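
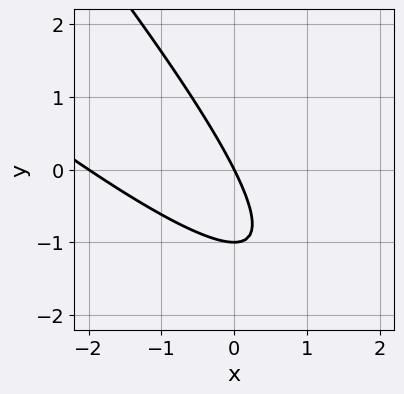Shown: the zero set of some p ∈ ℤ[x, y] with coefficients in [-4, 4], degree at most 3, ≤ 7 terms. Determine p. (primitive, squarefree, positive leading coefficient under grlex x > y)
x^2 + 2*x*y + y^2 + 2*x + y

1. deg p = 2. No degree-1 curve has this shape.
2. Observable constraints: the x-axis gridline crossings are at x ∈ {-2, 0}; among the integer gridlines, it crosses the y-axis at y ∈ {-1, 0}.
3. These observations pin down the coefficients.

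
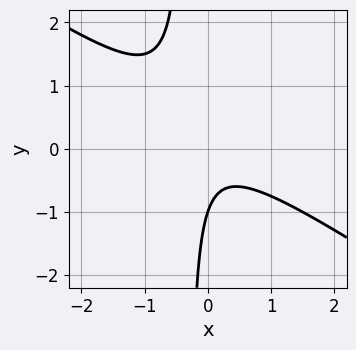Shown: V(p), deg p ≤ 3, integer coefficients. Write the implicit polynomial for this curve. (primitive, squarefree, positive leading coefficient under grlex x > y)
(a) The degree is 2 — a generic line meets the curve in up to 2 points.
(b) From the axis intercepts and sections: the curve avoids every integer x-axis point in the box; it meets the y-axis at y = -1 (among the integer gridlines).
(c) Putting this together gives p.

2*x^2 + 3*x*y + y + 1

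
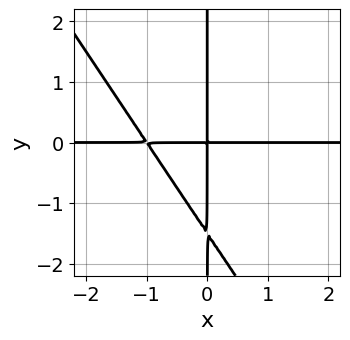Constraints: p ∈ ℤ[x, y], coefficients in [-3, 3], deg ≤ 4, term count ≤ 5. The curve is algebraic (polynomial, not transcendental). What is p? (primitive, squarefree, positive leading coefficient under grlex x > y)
First, deg p = 3. No degree-2 curve has this shape.
Then, checking where it meets the axes: the visible x-axis segment lies entirely on the curve; the visible y-axis segment lies entirely on the curve.
Finally, matching integer coefficients to the picture gives p.

3*x^2*y + 2*x*y^2 + 3*x*y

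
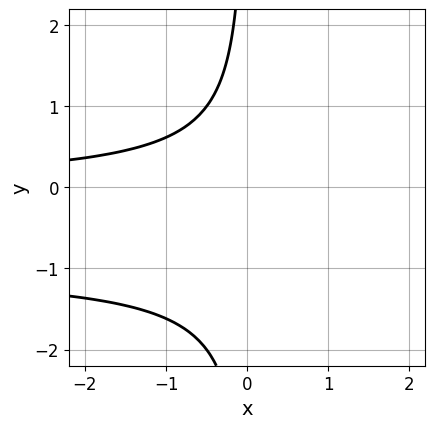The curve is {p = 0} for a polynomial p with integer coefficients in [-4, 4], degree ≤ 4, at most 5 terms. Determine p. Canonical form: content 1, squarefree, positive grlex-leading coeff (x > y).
x*y^2 + x*y + 1

Degree: no degree-2 curve has this shape, so deg p = 3.
Against the integer gridlines: no y-intercept at any integer in the box; no x-intercept at any integer in the box.
Matching integer coefficients to the picture gives p.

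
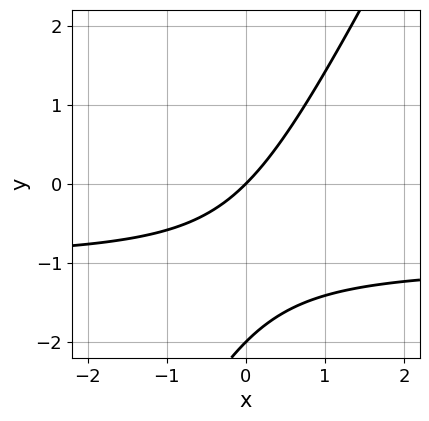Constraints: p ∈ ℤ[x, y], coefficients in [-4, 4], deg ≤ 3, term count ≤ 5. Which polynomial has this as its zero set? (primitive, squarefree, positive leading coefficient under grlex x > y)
1. The degree is 2 — no degree-1 curve has this shape.
2. Observable constraints: the y-axis gridline crossings are at y ∈ {-2, 0}; it meets the x-axis at x = 0 (among the integer gridlines).
3. Matching integer coefficients to the picture gives p.

2*x*y - y^2 + 2*x - 2*y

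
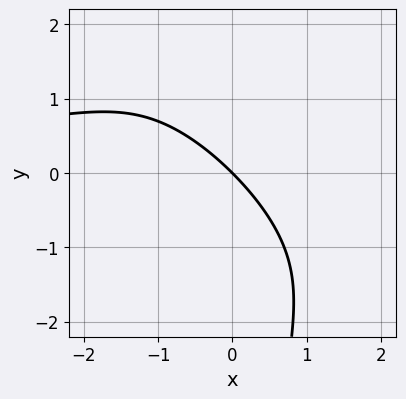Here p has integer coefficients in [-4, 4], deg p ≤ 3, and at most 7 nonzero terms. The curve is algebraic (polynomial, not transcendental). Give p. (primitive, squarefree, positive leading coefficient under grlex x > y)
x^2*y + x*y^2 - x*y + 3*x + 3*y

The degree is 3 — no degree-2 curve has this shape.
From the axis intercepts and sections: it meets the x-axis at x = 0 (among the integer gridlines); it crosses the y-axis at the gridline y = 0.
Solving for integer coefficients yields p as stated.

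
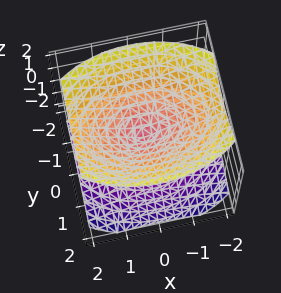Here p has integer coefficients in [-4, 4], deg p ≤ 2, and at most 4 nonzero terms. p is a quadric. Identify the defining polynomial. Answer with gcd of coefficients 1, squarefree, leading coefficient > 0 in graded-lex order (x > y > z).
x^2 + 2*y^2 - 2*z^2

The picture has 2 separate pieces. Treating them together as one polynomial.
The degree is 2 — two nappes meeting at a single point; a quadric.
Symmetries: it's symmetric under z → −z, forcing even powers of z; it's symmetric under y → −y, forcing even powers of y; it's symmetric under x → −x, forcing even powers of x.
From the visible intercepts: one z-axis crossing is at z = 0; one x-axis crossing is at x = 0.
Together with the visible shape, these determine p as stated.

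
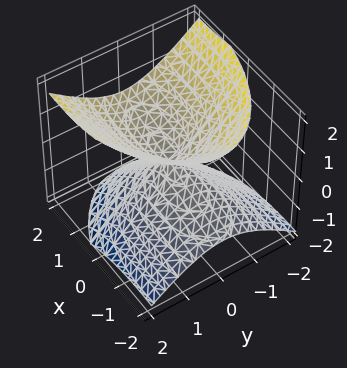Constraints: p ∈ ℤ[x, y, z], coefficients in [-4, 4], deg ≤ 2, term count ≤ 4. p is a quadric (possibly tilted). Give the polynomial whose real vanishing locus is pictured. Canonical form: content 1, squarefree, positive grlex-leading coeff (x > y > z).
(a) deg p = 2. No degree-1 surface has this shape.
(b) Against the integer gridlines: it crosses the x-axis at the gridline x = 0; it meets the y-axis at y = 0 (among the integer gridlines).
(c) Putting this together gives p.

x^2 - 2*x*z + 3*y^2 - 3*z^2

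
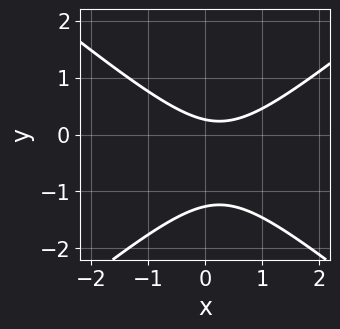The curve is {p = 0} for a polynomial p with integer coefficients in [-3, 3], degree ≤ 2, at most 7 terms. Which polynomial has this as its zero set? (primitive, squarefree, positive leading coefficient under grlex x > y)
1. deg p = 2. No degree-1 curve has this shape.
2. From the visible intercepts: the curve avoids every integer x-axis point in the box.
3. The integer polynomial consistent with all of this is the stated p.

2*x^2 - 3*y^2 - x - 3*y + 1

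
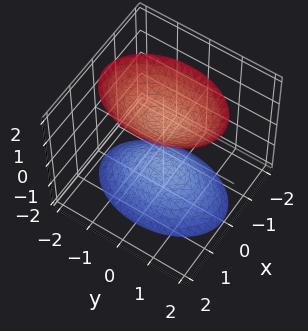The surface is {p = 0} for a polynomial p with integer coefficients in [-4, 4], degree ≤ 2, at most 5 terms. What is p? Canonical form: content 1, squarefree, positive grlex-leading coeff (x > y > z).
First, I count 2 distinct pieces. Treating them together as one polynomial.
Next, degree: two sheets facing apart; a quadric, so deg p = 2.
Next, symmetries: it's symmetric under z → −z, forcing even powers of z; mirror symmetry x ↦ −x ⇒ only even powers of x; mirror symmetry y ↦ −y ⇒ only even powers of y.
Next, observable constraints: it misses every integer gridline on the y-axis; the z-axis gridline crossings are at z ∈ {-1, 1}; the surface avoids every integer x-axis point in the box.
Finally, together with the visible shape, these determine p as stated.

2*x^2 + y^2 - z^2 + 1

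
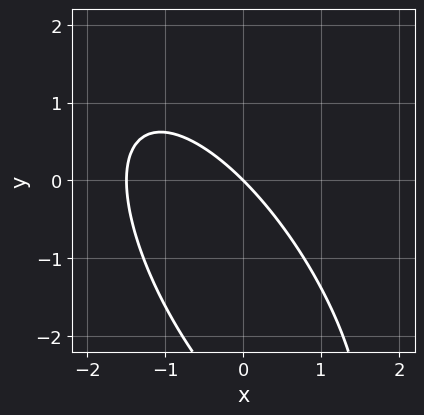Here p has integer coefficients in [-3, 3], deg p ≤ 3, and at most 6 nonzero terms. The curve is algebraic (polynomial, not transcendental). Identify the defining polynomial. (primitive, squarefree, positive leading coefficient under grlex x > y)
2*x^2 + 2*x*y + y^2 + 3*x + 3*y

(a) deg p = 2.
(b) Against the integer gridlines: it crosses the x-axis at the gridline x = 0; one y-axis crossing is at y = 0.
(c) Matching integer coefficients to the picture gives p.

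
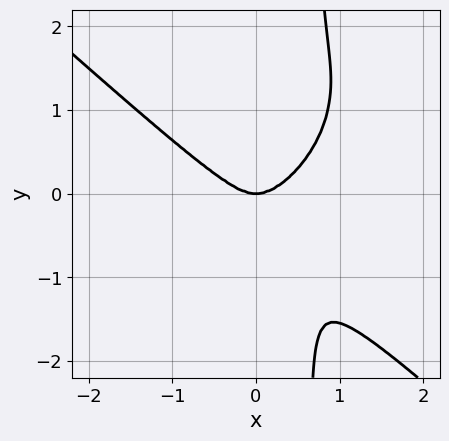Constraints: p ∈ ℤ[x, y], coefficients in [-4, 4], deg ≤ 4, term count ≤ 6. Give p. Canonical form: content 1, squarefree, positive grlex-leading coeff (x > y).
(a) deg p = 4. A generic line meets the curve in up to 4 points.
(b) From the axis intercepts and sections: it meets the y-axis at y = 0 (among the integer gridlines); one x-axis crossing is at x = 0.
(c) These observations pin down the coefficients.

3*x^4 - x^2*y^2 + 3*x*y^3 - 2*x^2*y - 2*y^3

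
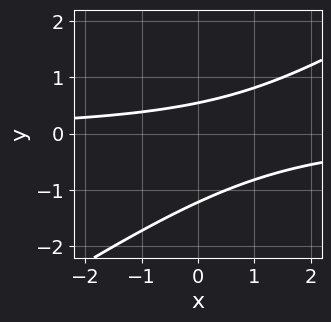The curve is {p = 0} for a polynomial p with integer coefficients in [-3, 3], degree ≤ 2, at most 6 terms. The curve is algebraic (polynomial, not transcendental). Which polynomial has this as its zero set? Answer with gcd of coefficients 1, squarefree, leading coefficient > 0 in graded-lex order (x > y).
2*x*y - 3*y^2 - 2*y + 2

First, degree: no degree-1 curve has this shape, so deg p = 2.
Then, observable constraints: no x-intercept at any integer in the box.
Finally, together with the visible shape, these determine p as stated.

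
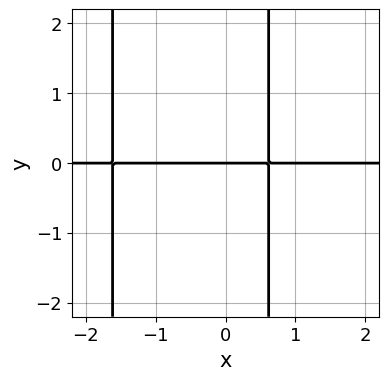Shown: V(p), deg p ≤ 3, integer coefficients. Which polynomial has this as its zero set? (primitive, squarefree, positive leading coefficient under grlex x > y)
(a) The degree is 3 — no degree-2 curve has this shape.
(b) Against the integer gridlines: it meets the y-axis at y = 0 (among the integer gridlines); the visible x-axis segment lies entirely on the curve.
(c) Assembling these constraints gives the stated polynomial.

x^2*y + x*y - y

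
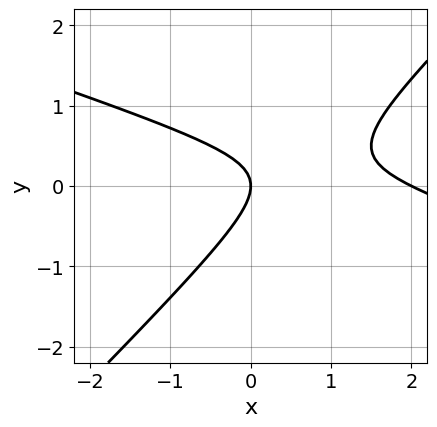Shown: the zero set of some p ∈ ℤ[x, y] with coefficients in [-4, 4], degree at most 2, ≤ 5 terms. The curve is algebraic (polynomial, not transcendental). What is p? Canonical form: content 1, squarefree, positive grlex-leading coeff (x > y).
x^2 + 2*x*y - 3*y^2 - 2*x

deg p = 2. A generic line meets the curve in up to 2 points.
Reading off the gridlines: it crosses the y-axis at the gridline y = 0; the x-axis gridline crossings are at x ∈ {0, 2}.
Together with the visible shape, these determine p as stated.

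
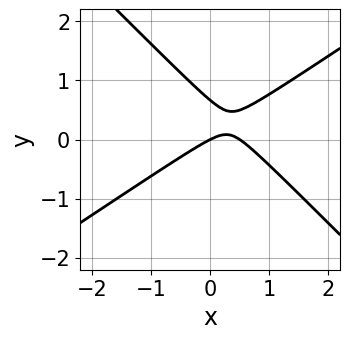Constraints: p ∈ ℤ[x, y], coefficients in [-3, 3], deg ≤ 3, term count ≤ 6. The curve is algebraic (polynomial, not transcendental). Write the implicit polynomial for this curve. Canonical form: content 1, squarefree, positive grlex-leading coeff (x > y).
2*x^2 - x*y - 3*y^2 - x + 2*y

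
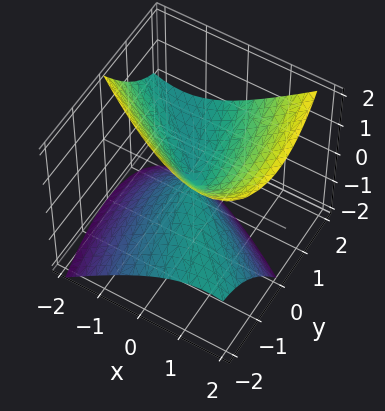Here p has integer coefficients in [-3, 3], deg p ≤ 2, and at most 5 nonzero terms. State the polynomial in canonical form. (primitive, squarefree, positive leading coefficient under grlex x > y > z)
There are 2 components.
The degree is 2 — a generic line meets the surface in up to 2 points.
Reading off the gridlines: it meets the y-axis at y = 0 (among the integer gridlines); it meets the z-axis at z = 0 (among the integer gridlines).
The integer polynomial consistent with all of this is the stated p.

2*x^2 + 3*x*y + y^2 - 3*y*z - 2*z^2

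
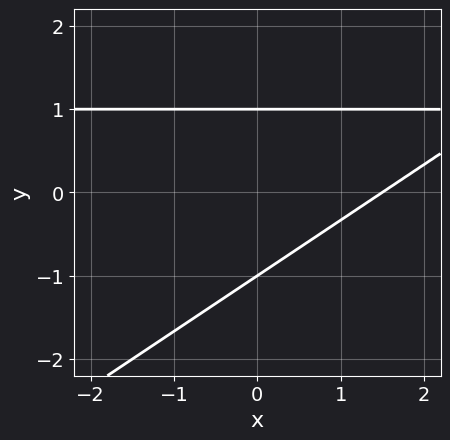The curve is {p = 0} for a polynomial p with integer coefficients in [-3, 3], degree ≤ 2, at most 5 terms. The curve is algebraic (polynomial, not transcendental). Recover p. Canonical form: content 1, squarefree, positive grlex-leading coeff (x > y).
1. The degree is 2 — no degree-1 curve has this shape.
2. Observable constraints: among the integer gridlines, it crosses the y-axis at y ∈ {-1, 1}.
3. Together with the visible shape, these determine p as stated.

2*x*y - 3*y^2 - 2*x + 3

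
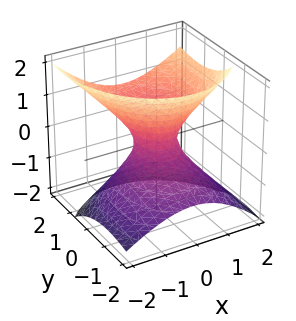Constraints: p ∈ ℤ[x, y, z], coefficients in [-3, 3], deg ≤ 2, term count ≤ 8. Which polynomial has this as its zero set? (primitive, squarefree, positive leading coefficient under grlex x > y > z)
3*x^2 - x*z + 2*y^2 - 3*y*z - 3*z^2 - 1

First, the degree is 2 — a generic line meets the surface in up to 2 points.
Then, observable constraints: it misses every integer gridline on the z-axis.
Finally, solving for integer coefficients yields p as stated.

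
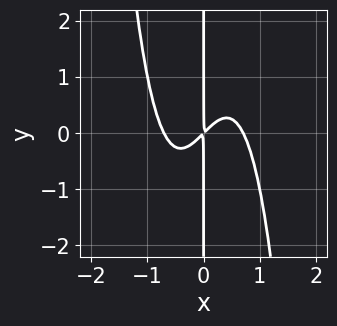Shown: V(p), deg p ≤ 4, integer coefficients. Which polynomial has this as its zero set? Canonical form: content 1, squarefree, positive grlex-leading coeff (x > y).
(a) Degree: no degree-3 curve has this shape, so deg p = 4.
(b) Observable constraints: every point of the y-axis in the box is on the curve.
(c) Fitting integer coefficients to these (and the overall shape) gives p.

2*x^4 - x^2 + x*y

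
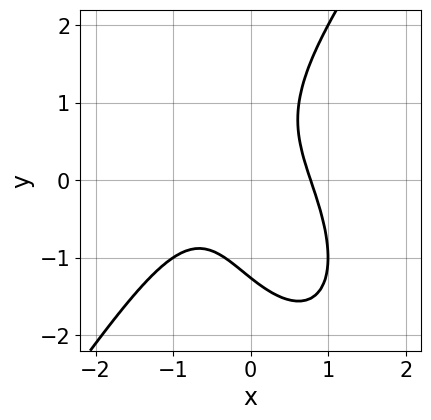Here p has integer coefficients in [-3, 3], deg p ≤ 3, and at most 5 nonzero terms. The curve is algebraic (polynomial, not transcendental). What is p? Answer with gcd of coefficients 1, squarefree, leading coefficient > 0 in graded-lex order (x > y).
(a) deg p = 3.
(b) Solving for integer coefficients yields p as stated.

3*x^3 - y^3 + x^2 + 3*x*y - 2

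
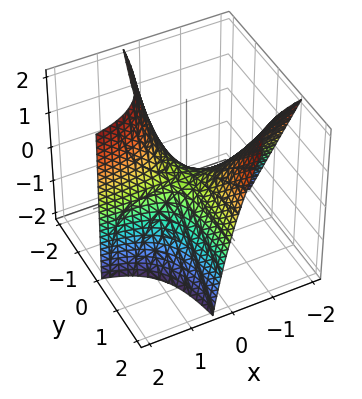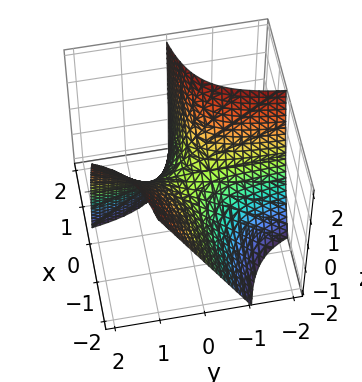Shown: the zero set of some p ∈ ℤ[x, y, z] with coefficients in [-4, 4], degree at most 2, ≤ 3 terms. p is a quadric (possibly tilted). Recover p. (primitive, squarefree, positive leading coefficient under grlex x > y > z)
First, deg p = 2. A generic line meets the surface in up to 2 points.
Next, from the visible intercepts: it meets the z-axis at z = 0 (among the integer gridlines); the visible y-axis segment lies entirely on the surface; every point of the x-axis in the box is on the surface.
Finally, the integer polynomial consistent with all of this is the stated p.

4*x*y - x*z + 2*z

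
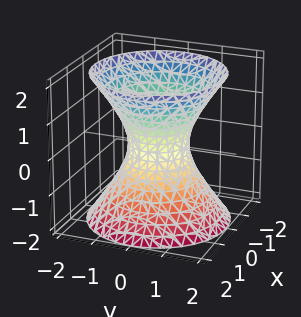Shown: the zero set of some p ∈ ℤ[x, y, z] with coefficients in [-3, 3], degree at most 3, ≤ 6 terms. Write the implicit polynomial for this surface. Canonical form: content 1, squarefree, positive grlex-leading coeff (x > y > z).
3*x^2 + 3*y^2 - 2*z^2 - 2

Degree: an hourglass — one-sheet hyperboloid; a quadric, so deg p = 2.
Symmetries: mirror symmetry z ↦ −z ⇒ only even powers of z; every cross-section ⟂ z is a circle, so x, y appear only via x² + y².
Reading off the gridlines: a circular section at z = 2 has radius between 1 and 2; the surface avoids every integer z-axis point in the box.
Together with the visible shape, these determine p as stated.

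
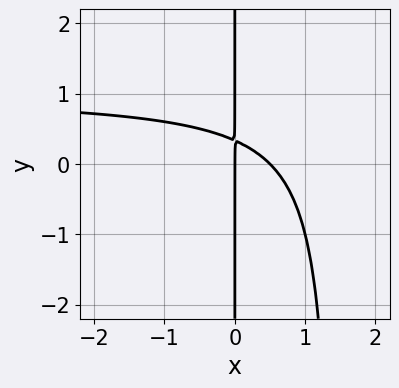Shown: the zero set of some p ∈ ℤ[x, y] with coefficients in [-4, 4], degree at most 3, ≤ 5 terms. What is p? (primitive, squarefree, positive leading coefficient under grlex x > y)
2*x^2*y - 2*x^2 - 3*x*y + x

The degree is 3 — a generic line meets the curve in up to 3 points.
Reading off the gridlines: every point of the y-axis in the box is on the curve; it meets the x-axis at x = 0 (among the integer gridlines).
Assembling these constraints gives the stated polynomial.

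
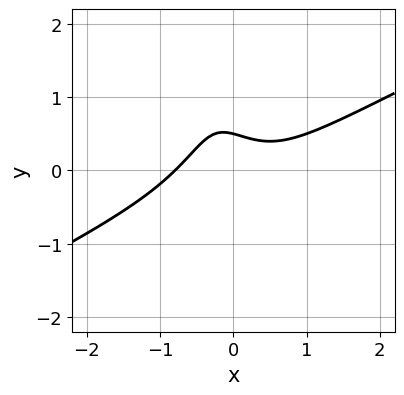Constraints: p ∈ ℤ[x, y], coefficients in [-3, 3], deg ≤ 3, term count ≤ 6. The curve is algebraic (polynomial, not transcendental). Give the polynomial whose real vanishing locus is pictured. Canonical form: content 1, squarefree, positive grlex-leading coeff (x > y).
First, the degree is 3 — the shape is more complex than any degree-2 curve.
Finally, solving for integer coefficients yields p as stated.

2*x^3 - 3*x^2*y - 2*x*y^2 - 2*y + 1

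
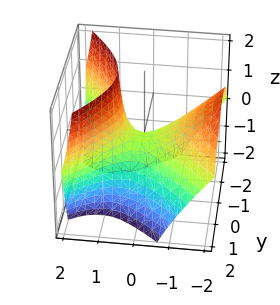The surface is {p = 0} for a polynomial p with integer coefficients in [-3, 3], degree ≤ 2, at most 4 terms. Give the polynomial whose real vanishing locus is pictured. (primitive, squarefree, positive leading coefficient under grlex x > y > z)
(a) Degree: no degree-1 surface has this shape, so deg p = 2.
(b) Checking where it meets the axes: it meets the x-axis at x = 0 (among the integer gridlines); it meets the z-axis at z = 0 (among the integer gridlines); it crosses the y-axis at the gridline y = 0.
(c) Assembling these constraints gives the stated polynomial.

x^2 + x*z - y^2 - z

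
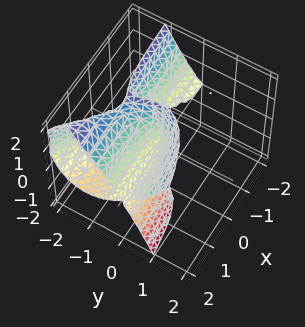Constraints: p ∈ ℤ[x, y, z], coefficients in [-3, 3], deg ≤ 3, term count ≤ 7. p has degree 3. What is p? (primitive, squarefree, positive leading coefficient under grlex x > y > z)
x*y^2 - x*y*z - x*z^2 + 2*y^3 + 2*y^2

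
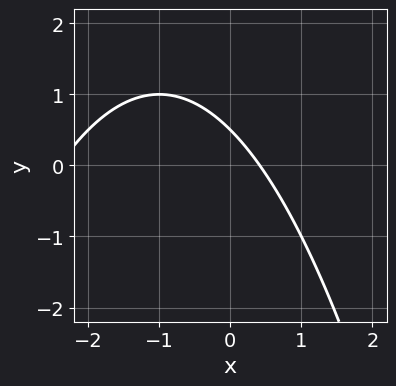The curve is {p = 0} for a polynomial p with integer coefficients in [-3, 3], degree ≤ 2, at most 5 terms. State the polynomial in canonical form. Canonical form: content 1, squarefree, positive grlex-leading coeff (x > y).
deg p = 2.
Putting this together gives p.

x^2 + 2*x + 2*y - 1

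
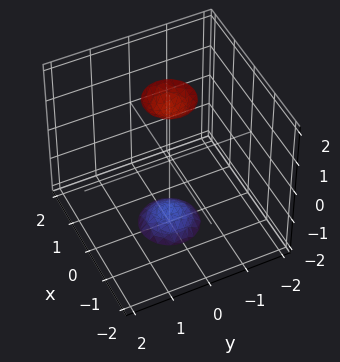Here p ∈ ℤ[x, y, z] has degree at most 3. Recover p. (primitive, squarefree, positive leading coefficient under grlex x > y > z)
1. I count 2 distinct pieces.
2. deg p = 2.
3. Symmetries: rotational symmetry about the z-axis ⇒ p depends on x, y only through x² + y².
4. Observable constraints: a circular section at z = -2 has radius between 0 and 1; the surface avoids every integer x-axis point in the box; it misses every integer gridline on the y-axis.
5. Assembling these constraints gives the stated polynomial.

3*x^2 + 3*y^2 - z^2 + 3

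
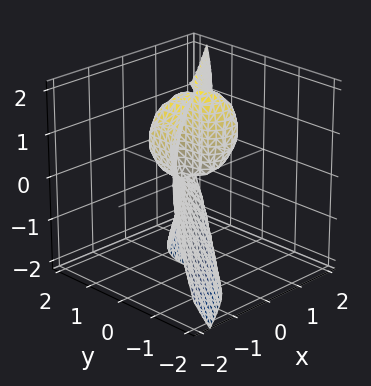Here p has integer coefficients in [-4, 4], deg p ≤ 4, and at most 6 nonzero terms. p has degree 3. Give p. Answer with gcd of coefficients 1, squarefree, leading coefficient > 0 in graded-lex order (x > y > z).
x^3 + x*z^2 - 2*y^3 - 2*x*z

First, deg p = 3. A generic line meets the surface in up to 3 points.
Then, from the visible intercepts: it crosses the y-axis at the gridline y = 0; it crosses the x-axis at the gridline x = 0; the visible z-axis segment lies entirely on the surface.
Finally, solving for integer coefficients yields p as stated.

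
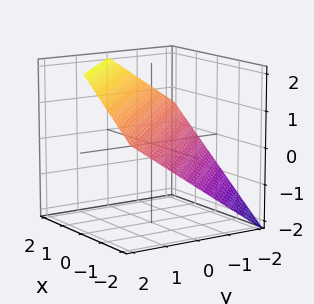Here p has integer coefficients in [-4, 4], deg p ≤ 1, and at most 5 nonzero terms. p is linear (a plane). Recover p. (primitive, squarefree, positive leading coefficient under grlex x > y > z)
2*x + 2*y - 3*z + 2

(a) deg p = 1.
(b) From the axis intercepts and sections: it meets the y-axis at y = -1 (among the integer gridlines); it meets the x-axis at x = -1 (among the integer gridlines).
(c) Matching integer coefficients to the picture gives p.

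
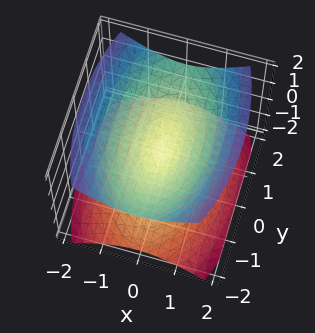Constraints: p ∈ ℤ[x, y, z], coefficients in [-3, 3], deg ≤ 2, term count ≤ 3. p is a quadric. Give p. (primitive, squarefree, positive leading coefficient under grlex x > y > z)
3*x^2 + y^2 - 3*z^2

(a) There are 2 components. Treating them together as one polynomial.
(b) deg p = 2. Two nappes meeting at a single point; a quadric.
(c) Symmetries: the z ↦ −z reflection is a symmetry, so z appears only in even powers; mirror symmetry x ↦ −x ⇒ only even powers of x; mirror symmetry y ↦ −y ⇒ only even powers of y.
(d) From the axis intercepts and sections: it meets the y-axis at y = 0 (among the integer gridlines); it meets the x-axis at x = 0 (among the integer gridlines); one z-axis crossing is at z = 0.
(e) Solving for integer coefficients yields p as stated.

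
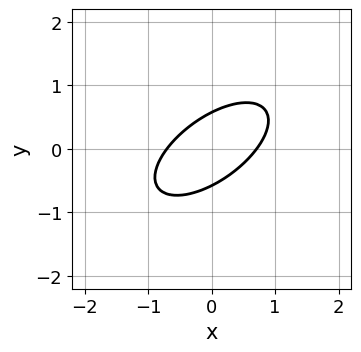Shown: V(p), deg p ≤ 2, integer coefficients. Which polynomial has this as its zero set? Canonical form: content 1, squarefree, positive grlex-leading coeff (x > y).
First, the degree is 2 — no degree-1 curve has this shape.
Finally, putting this together gives p.

2*x^2 - 3*x*y + 3*y^2 - 1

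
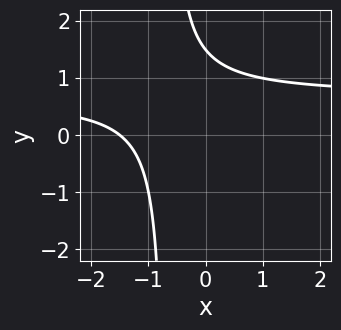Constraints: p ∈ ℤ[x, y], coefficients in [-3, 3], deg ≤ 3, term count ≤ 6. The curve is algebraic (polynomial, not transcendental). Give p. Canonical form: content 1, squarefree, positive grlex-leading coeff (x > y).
3*x*y - 2*x + 2*y - 3

(a) deg p = 2.
(b) Putting this together gives p.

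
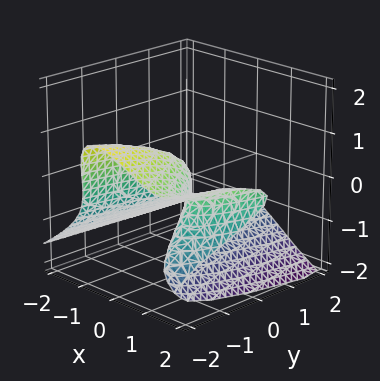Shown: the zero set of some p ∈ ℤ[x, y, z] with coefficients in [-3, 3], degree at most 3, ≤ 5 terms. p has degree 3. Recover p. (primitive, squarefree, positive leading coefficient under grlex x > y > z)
x^3 - 2*x*z^2 - 2*z^3 - 2*x^2 - y

1. Degree: a generic line meets the surface in up to 3 points, so deg p = 3.
2. From the visible intercepts: one y-axis crossing is at y = 0; one z-axis crossing is at z = 0.
3. Together with the visible shape, these determine p as stated.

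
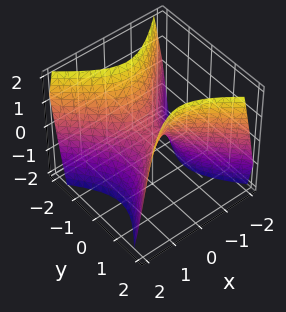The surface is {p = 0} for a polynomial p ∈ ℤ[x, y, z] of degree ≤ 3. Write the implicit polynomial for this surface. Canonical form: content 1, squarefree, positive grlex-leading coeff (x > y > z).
3*x^2 - 3*y^2 + 2*z

The degree is 2 — a saddle surface; a quadric.
Symmetries: it's symmetric under x → −x, forcing even powers of x; the y ↦ −y reflection is a symmetry, so y appears only in even powers.
From the visible intercepts: it meets the y-axis at y = 0 (among the integer gridlines); one x-axis crossing is at x = 0.
Solving for integer coefficients yields p as stated.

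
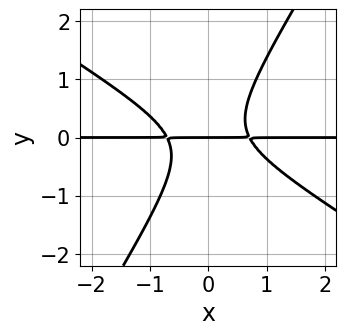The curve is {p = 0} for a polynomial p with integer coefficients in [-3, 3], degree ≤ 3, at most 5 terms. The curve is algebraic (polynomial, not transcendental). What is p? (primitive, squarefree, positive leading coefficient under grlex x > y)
2*x^2*y + 2*x*y^2 - 2*y^3 - y

(a) The degree is 3 — a generic line meets the curve in up to 3 points.
(b) Observable constraints: every point of the x-axis in the box is on the curve; it meets the y-axis at y = 0 (among the integer gridlines).
(c) Together with the visible shape, these determine p as stated.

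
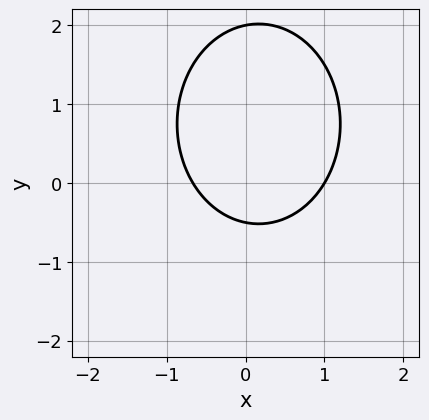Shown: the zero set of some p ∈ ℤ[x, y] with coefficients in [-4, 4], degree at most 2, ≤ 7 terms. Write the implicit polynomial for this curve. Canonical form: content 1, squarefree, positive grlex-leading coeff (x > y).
First, degree: a generic line meets the curve in up to 2 points, so deg p = 2.
Next, against the integer gridlines: one x-axis crossing is at x = 1; it crosses the y-axis at the gridline y = 2.
Finally, these observations pin down the coefficients.

3*x^2 + 2*y^2 - x - 3*y - 2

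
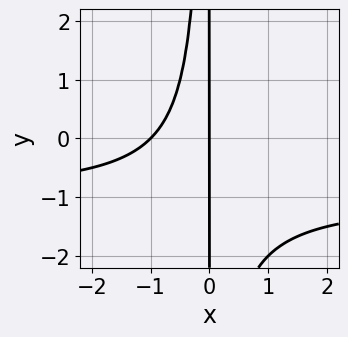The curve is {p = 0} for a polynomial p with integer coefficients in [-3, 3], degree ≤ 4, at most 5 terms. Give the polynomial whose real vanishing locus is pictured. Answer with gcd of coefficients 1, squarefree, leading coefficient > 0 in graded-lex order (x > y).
x^2*y + x^2 + x

1. The degree is 3 — the shape is more complex than any degree-2 curve.
2. From the visible intercepts: every point of the y-axis in the box is on the curve; among the integer gridlines, it crosses the x-axis at x ∈ {-1, 0}.
3. Solving for integer coefficients yields p as stated.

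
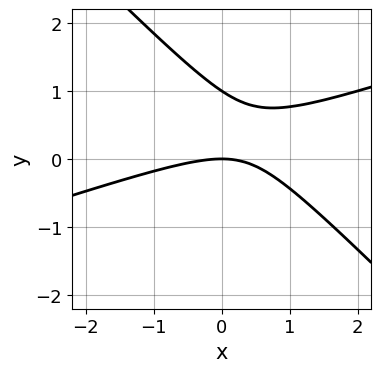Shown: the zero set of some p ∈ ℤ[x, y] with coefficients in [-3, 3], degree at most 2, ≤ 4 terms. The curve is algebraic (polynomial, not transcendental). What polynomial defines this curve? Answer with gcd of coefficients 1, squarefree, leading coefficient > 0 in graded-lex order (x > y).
x^2 - 2*x*y - 3*y^2 + 3*y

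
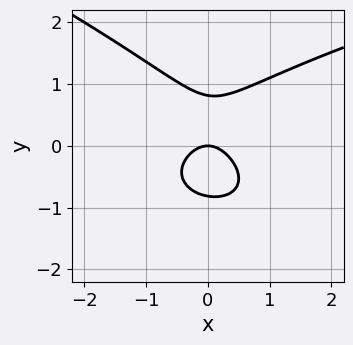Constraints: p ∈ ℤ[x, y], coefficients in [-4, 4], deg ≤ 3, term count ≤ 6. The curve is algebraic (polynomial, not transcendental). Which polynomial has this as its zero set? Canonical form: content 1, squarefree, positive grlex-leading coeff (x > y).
x*y^2 + 3*y^3 - 3*x^2 - 2*y

(a) Degree: the shape is more complex than any degree-2 curve, so deg p = 3.
(b) Reading off the gridlines: one x-axis crossing is at x = 0; it meets the y-axis at y = 0 (among the integer gridlines).
(c) The integer polynomial consistent with all of this is the stated p.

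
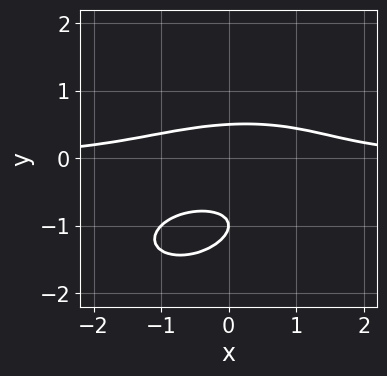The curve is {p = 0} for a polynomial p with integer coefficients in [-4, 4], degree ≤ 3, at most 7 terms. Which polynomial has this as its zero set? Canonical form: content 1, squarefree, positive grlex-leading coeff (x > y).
x^2*y - x*y^2 + 2*y^3 + 3*y^2 - 1

First, degree: a generic line meets the curve in up to 3 points, so deg p = 3.
Then, observable constraints: the curve avoids every integer x-axis point in the box; it meets the y-axis at y = -1 (among the integer gridlines).
Finally, solving for integer coefficients yields p as stated.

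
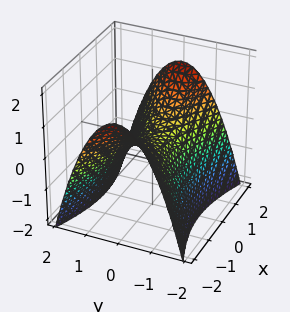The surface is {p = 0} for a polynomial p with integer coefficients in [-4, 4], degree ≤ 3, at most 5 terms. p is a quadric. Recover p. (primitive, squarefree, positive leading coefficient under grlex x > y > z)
deg p = 2.
Symmetries: the x ↦ −x reflection is a symmetry, so x appears only in even powers; the y ↦ −y reflection is a symmetry, so y appears only in even powers.
Observable constraints: it meets the x-axis at x = 0 (among the integer gridlines); it crosses the z-axis at the gridline z = 0; it meets the y-axis at y = 0 (among the integer gridlines).
Matching integer coefficients to the picture gives p.

x^2 - 3*y^2 - 3*z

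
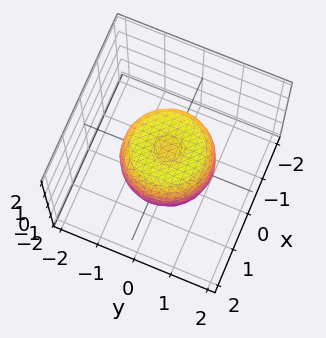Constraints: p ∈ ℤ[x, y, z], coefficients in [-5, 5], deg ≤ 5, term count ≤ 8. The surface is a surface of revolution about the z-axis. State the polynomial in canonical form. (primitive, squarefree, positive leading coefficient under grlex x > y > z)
2*x^4 + 4*x^2*y^2 + 2*y^4 - 2*x^2 - 2*y^2 + 2*z^2 - 1

First, the degree is 4 — the shape is more complex than any degree-3 surface.
Next, by symmetry, the surface is invariant under rotation about z: p = q(x² + y², z).
Then, against the integer gridlines: a circular section at z = 0 has radius between 1 and 2.
Finally, matching integer coefficients to the picture gives p.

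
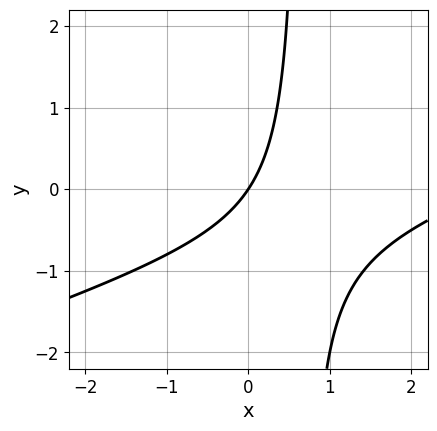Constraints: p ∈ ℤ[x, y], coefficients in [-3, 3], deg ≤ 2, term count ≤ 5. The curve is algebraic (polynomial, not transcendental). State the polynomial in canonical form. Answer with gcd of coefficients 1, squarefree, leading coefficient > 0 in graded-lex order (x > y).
(a) deg p = 2.
(b) Against the integer gridlines: one y-axis crossing is at y = 0; it meets the x-axis at x = 0 (among the integer gridlines).
(c) Assembling these constraints gives the stated polynomial.

x^2 - 3*x*y - 3*x + 2*y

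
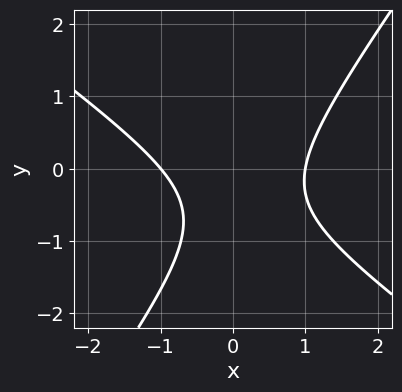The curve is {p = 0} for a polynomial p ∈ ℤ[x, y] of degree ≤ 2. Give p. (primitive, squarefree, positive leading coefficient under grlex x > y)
First, deg p = 2. The shape is more complex than any degree-1 curve.
Then, from the axis intercepts and sections: the x-axis gridline crossings are at x ∈ {-1, 1}; it misses every integer gridline on the y-axis.
Finally, assembling these constraints gives the stated polynomial.

3*x^2 + 2*x*y - 3*y^2 - 3*y - 3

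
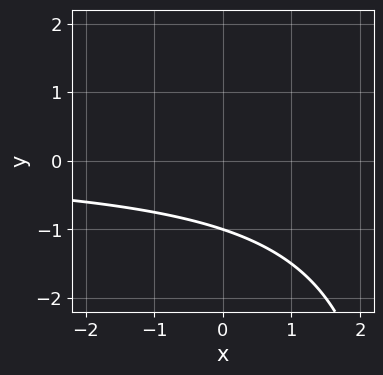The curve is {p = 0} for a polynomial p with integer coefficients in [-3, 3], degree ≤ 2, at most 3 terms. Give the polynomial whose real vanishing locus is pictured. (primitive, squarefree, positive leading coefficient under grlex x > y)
x*y - 3*y - 3

1. The degree is 2 — no degree-1 curve has this shape.
2. Checking where it meets the axes: it misses every integer gridline on the x-axis; it crosses the y-axis at the gridline y = -1.
3. Together with the visible shape, these determine p as stated.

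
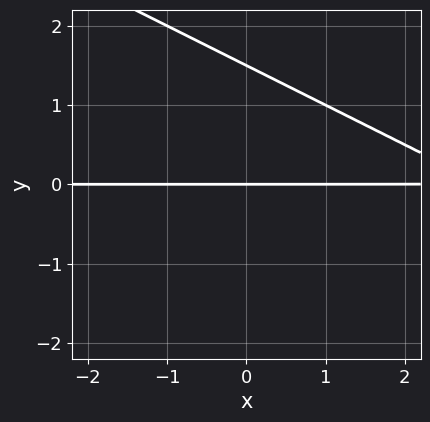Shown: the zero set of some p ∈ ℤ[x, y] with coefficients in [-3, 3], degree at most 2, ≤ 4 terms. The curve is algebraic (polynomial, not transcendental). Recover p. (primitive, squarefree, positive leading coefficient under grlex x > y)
x*y + 2*y^2 - 3*y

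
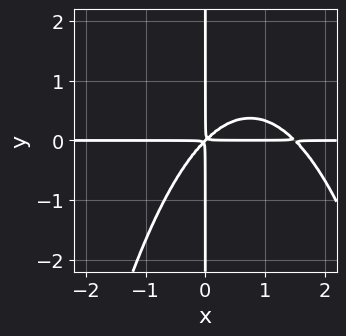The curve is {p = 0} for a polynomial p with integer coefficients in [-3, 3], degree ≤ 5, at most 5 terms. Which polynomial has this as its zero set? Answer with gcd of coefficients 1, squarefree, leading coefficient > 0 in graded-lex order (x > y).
2*x^3*y - 3*x^2*y + 3*x*y^2

deg p = 4.
From the visible intercepts: the visible x-axis segment lies entirely on the curve; the visible y-axis segment lies entirely on the curve.
Matching integer coefficients to the picture gives p.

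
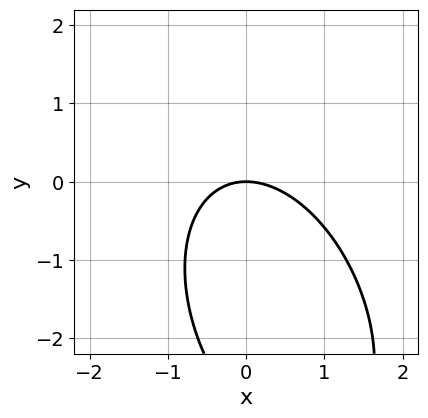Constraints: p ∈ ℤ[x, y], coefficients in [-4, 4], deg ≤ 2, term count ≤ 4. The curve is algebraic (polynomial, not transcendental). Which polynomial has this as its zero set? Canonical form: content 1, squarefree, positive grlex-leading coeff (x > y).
2*x^2 + x*y + y^2 + 3*y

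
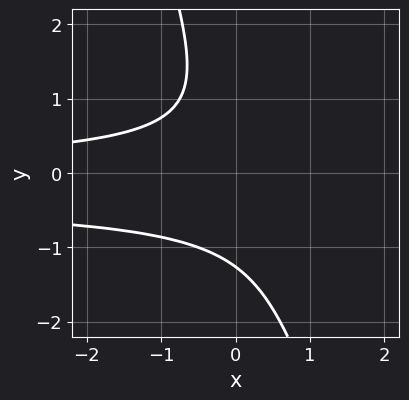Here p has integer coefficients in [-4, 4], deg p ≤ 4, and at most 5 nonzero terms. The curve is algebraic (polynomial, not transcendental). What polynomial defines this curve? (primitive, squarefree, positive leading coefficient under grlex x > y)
Degree: a generic line meets the curve in up to 3 points, so deg p = 3.
Checking where it meets the axes: the curve avoids every integer x-axis point in the box.
Putting this together gives p.

3*x*y^2 + y^3 + x*y + 2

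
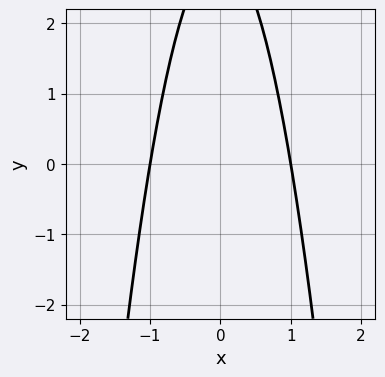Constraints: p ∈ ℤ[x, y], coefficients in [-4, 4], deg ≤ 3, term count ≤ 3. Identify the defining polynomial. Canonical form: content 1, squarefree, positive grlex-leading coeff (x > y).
First, the degree is 2 — a generic line meets the curve in up to 2 points.
Next, symmetries: the x ↦ −x reflection is a symmetry, so x appears only in even powers.
Then, from the axis intercepts and sections: among the integer gridlines, it crosses the x-axis at x ∈ {-1, 1}; the curve avoids every integer y-axis point in the box.
Finally, these observations pin down the coefficients.

3*x^2 + y - 3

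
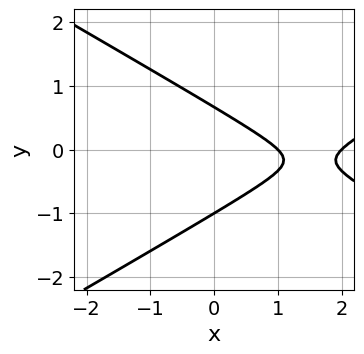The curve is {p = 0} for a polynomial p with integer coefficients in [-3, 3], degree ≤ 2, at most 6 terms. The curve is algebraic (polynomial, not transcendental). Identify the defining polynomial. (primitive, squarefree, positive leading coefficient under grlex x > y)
deg p = 2. A generic line meets the curve in up to 2 points.
Checking where it meets the axes: among the integer gridlines, it crosses the x-axis at x ∈ {1, 2}; one y-axis crossing is at y = -1.
Fitting integer coefficients to these (and the overall shape) gives p.

x^2 - 3*y^2 - 3*x - y + 2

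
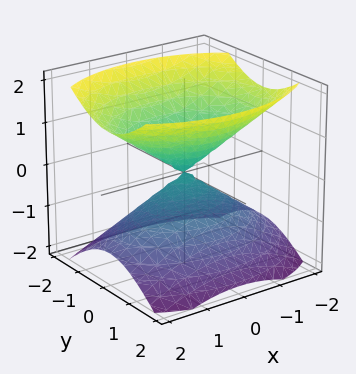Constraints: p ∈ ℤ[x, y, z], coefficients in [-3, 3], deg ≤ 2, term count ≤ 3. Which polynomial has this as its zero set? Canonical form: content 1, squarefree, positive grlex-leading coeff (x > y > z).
x^2 + 2*y^2 - 2*z^2

1. I count 2 distinct pieces.
2. deg p = 2.
3. Symmetries: the y ↦ −y reflection is a symmetry, so y appears only in even powers; mirror symmetry z ↦ −z ⇒ only even powers of z; it's symmetric under x → −x, forcing even powers of x.
4. Reading off the gridlines: it crosses the x-axis at the gridline x = 0; one z-axis crossing is at z = 0; it crosses the y-axis at the gridline y = 0.
5. Solving for integer coefficients yields p as stated.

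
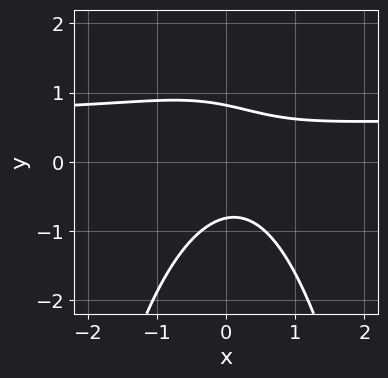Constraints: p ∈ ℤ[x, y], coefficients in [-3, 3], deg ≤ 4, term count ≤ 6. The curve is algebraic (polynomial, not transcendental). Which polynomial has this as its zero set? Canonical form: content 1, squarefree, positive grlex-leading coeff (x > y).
3*x^2*y - 2*x^2 + 3*y^2 + x - 2

1. deg p = 3.
2. Reading off the gridlines: it misses every integer gridline on the x-axis.
3. Together with the visible shape, these determine p as stated.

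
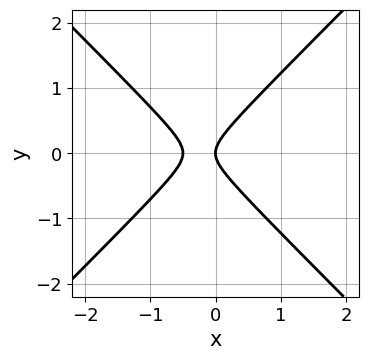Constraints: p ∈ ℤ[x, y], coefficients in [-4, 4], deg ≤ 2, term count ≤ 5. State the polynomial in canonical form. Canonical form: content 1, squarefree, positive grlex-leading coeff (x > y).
2*x^2 - 2*y^2 + x

The degree is 2 — the shape is more complex than any degree-1 curve.
Symmetries: it's symmetric under y → −y, forcing even powers of y.
Observable constraints: it meets the x-axis at x = 0 (among the integer gridlines); it meets the y-axis at y = 0 (among the integer gridlines).
The integer polynomial consistent with all of this is the stated p.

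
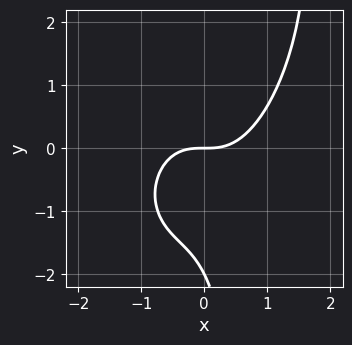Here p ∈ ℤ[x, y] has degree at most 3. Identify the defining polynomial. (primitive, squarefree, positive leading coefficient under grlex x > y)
1. deg p = 3. A generic line meets the curve in up to 3 points.
2. Against the integer gridlines: the y-axis gridline crossings are at y ∈ {-2, 0}; one x-axis crossing is at x = 0.
3. Fitting integer coefficients to these (and the overall shape) gives p.

2*x^3 - x^2*y + x*y^2 - y^2 - 2*y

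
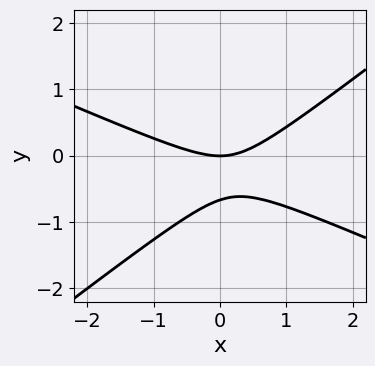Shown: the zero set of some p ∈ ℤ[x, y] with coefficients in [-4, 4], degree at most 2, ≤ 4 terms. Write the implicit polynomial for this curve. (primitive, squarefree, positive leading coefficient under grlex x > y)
x^2 + x*y - 3*y^2 - 2*y

(a) The degree is 2 — a generic line meets the curve in up to 2 points.
(b) Against the integer gridlines: one y-axis crossing is at y = 0; one x-axis crossing is at x = 0.
(c) Putting this together gives p.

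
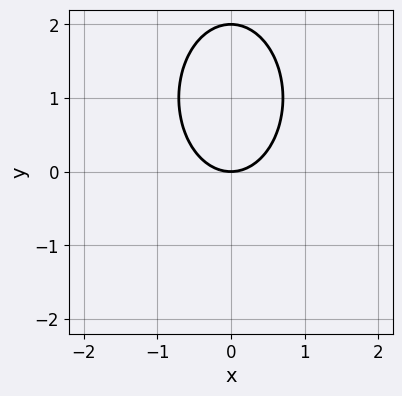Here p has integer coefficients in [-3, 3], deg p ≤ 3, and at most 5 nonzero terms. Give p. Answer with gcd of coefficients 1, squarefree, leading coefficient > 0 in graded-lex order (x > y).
Degree: the shape is more complex than any degree-1 curve, so deg p = 2.
Symmetries: it's symmetric under x → −x, forcing even powers of x.
From the axis intercepts and sections: it meets the x-axis at x = 0 (among the integer gridlines); the y-axis gridline crossings are at y ∈ {0, 2}.
Matching integer coefficients to the picture gives p.

2*x^2 + y^2 - 2*y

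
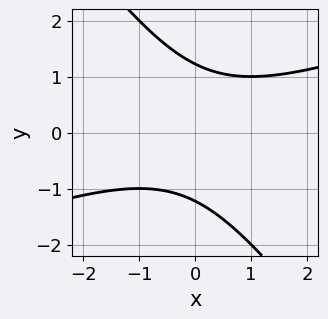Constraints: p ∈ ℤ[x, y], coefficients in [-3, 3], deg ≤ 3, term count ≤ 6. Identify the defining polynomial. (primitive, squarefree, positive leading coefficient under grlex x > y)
First, the degree is 2 — a generic line meets the curve in up to 2 points.
Then, reading off the gridlines: it misses every integer gridline on the x-axis.
Finally, fitting integer coefficients to these (and the overall shape) gives p.

x^2 - 2*x*y - 2*y^2 + 3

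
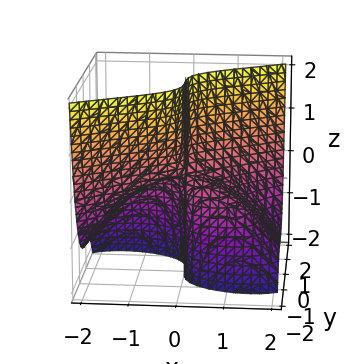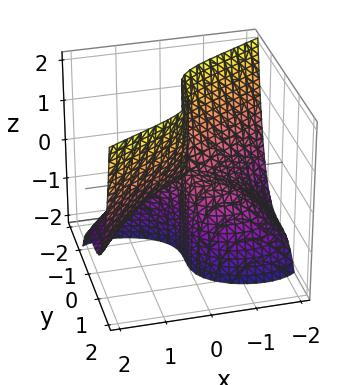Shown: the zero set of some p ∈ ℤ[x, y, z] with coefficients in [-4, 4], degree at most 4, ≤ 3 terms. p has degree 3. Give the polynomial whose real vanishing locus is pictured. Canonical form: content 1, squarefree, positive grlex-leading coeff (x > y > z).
x^3 - 3*y^3 + 3*x*z

First, degree: the shape is more complex than any degree-2 surface, so deg p = 3.
Next, checking where it meets the axes: it crosses the x-axis at the gridline x = 0; one y-axis crossing is at y = 0; every point of the z-axis in the box is on the surface.
Finally, solving for integer coefficients yields p as stated.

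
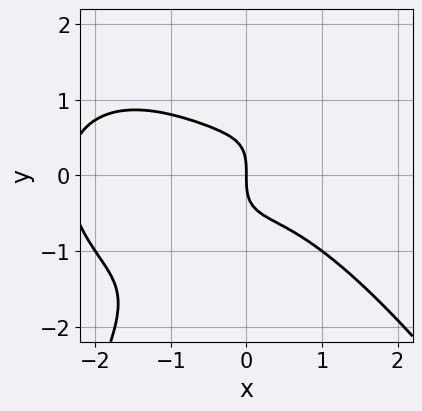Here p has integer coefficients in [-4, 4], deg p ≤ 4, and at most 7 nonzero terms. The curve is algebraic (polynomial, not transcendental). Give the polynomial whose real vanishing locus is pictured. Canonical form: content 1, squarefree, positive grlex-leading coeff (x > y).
x^4 + 2*x^3 - 3*x*y^2 + 2*y^3 + 2*x

(a) Degree: a generic line meets the curve in up to 4 points, so deg p = 4.
(b) Checking where it meets the axes: it crosses the x-axis at the gridline x = 0; one y-axis crossing is at y = 0.
(c) Assembling these constraints gives the stated polynomial.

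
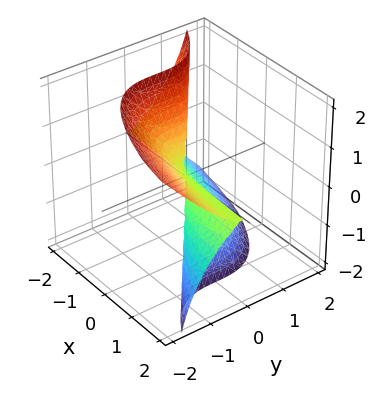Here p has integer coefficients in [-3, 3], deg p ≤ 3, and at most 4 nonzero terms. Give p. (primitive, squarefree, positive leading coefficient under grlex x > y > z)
deg p = 3. The shape is more complex than any degree-2 surface.
Observable constraints: the visible x-axis segment lies entirely on the surface; one z-axis crossing is at z = 0; it meets the y-axis at y = 0 (among the integer gridlines).
Assembling these constraints gives the stated polynomial.

2*x*z^2 + 2*y^3 + z^3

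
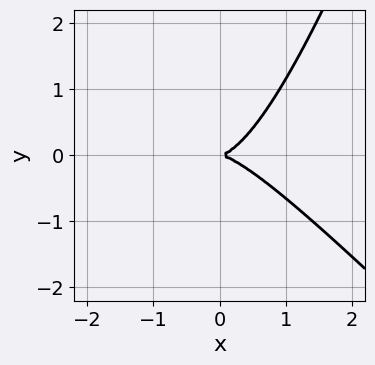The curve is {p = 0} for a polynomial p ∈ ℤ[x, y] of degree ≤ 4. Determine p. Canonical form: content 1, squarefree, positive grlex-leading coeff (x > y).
1. Degree: no degree-2 curve has this shape, so deg p = 3.
2. From the visible intercepts: one x-axis crossing is at x = 0; it crosses the y-axis at the gridline y = 0.
3. Fitting integer coefficients to these (and the overall shape) gives p.

3*x^3 + 2*x^2*y - x*y^2 - 3*y^2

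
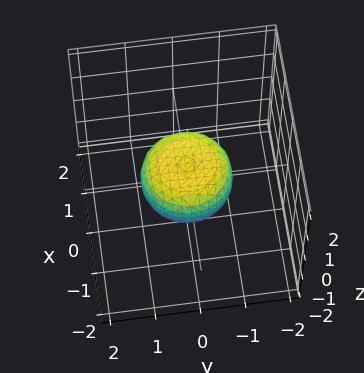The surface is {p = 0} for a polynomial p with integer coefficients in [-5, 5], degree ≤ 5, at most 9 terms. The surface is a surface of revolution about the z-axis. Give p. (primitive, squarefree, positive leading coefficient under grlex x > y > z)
1. deg p = 4. A generic line meets the surface in up to 4 points.
2. By symmetry, the z-axis is an axis of rotation, so x and y enter only as x² + y².
3. Checking where it meets the axes: a circular section at z = 0 has radius exactly 1; among the integer gridlines, it crosses the x-axis at x ∈ {-1, 1}.
4. These observations pin down the coefficients. Check: (0, 1, 0) on the y-axis lies on the surface, and p(0, 1, 0) = 0. ✓

2*x^4 + 4*x^2*y^2 + 2*y^4 - x^2 - y^2 + 3*z^2 - 1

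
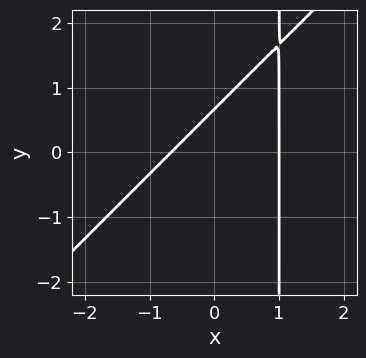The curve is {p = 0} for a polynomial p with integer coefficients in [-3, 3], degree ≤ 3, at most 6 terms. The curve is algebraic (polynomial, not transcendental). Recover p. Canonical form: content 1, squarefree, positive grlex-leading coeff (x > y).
Degree: the shape is more complex than any degree-1 curve, so deg p = 2.
Reading off the gridlines: one x-axis crossing is at x = 1.
Fitting integer coefficients to these (and the overall shape) gives p.

3*x^2 - 3*x*y - x + 3*y - 2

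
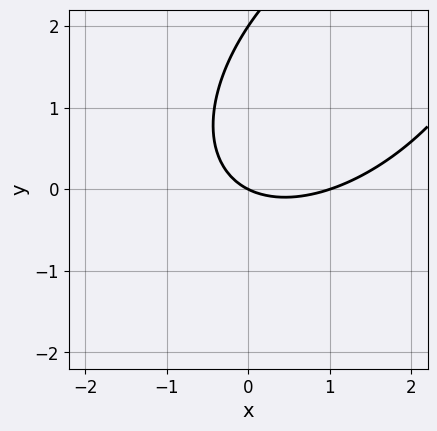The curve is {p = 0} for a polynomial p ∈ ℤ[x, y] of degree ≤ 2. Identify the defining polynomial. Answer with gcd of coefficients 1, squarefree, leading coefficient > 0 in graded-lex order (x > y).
First, degree: no degree-1 curve has this shape, so deg p = 2.
Next, from the axis intercepts and sections: among the integer gridlines, it crosses the y-axis at y ∈ {0, 2}; among the integer gridlines, it crosses the x-axis at x ∈ {0, 1}.
Finally, matching integer coefficients to the picture gives p.

x^2 - x*y + y^2 - x - 2*y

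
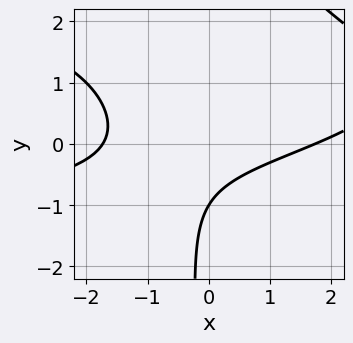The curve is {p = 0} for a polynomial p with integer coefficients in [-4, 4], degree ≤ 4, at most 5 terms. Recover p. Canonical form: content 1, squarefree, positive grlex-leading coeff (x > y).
2*x*y^2 + x^2 - 3*x*y - 3*y - 3

1. deg p = 3. No degree-2 curve has this shape.
2. Observable constraints: it crosses the y-axis at the gridline y = -1.
3. These observations pin down the coefficients.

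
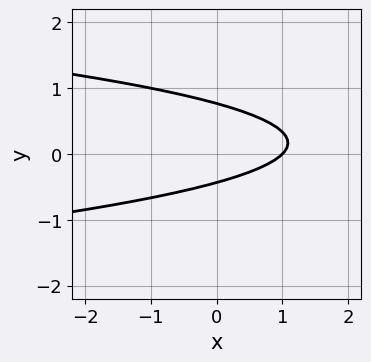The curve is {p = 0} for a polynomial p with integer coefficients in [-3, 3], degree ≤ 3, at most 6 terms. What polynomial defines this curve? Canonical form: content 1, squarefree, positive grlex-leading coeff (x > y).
3*y^2 + x - y - 1

(a) Degree: no degree-1 curve has this shape, so deg p = 2.
(b) Reading off the gridlines: one x-axis crossing is at x = 1.
(c) These observations pin down the coefficients.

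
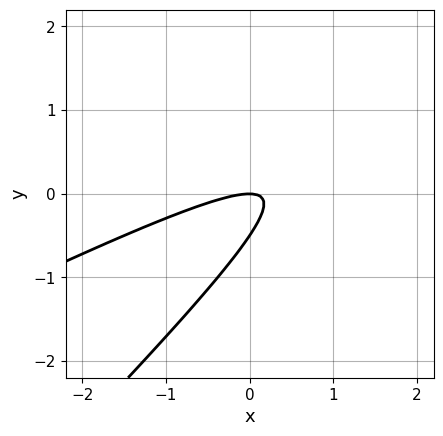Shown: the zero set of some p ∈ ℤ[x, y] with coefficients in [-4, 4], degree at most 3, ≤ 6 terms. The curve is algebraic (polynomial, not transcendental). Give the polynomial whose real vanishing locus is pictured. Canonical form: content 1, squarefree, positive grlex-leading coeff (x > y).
1. The degree is 2 — a generic line meets the curve in up to 2 points.
2. Against the integer gridlines: it crosses the x-axis at the gridline x = 0; it crosses the y-axis at the gridline y = 0.
3. Solving for integer coefficients yields p as stated.

x^2 - 3*x*y + 2*y^2 + y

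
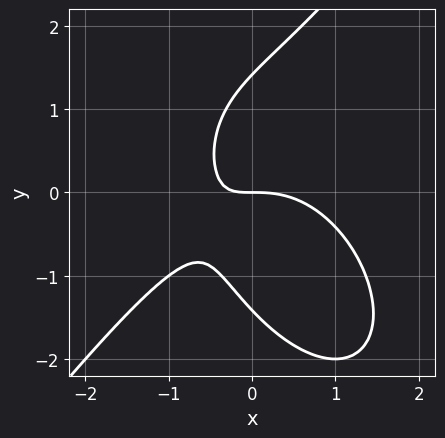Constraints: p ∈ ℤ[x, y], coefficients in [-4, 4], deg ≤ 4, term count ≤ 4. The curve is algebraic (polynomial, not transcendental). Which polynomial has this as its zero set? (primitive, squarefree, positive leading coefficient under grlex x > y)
2*x^3 - y^3 + 3*x*y + 2*y

First, the degree is 3 — the shape is more complex than any degree-2 curve.
Then, observable constraints: it crosses the y-axis at the gridline y = 0; it crosses the x-axis at the gridline x = 0.
Finally, solving for integer coefficients yields p as stated.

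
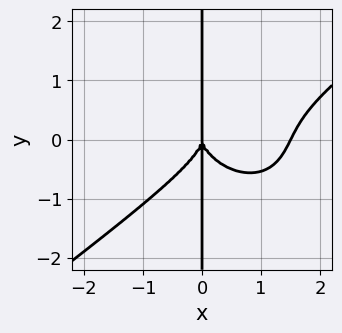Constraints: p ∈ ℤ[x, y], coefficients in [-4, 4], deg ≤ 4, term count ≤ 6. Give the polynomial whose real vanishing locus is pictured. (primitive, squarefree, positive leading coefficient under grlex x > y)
First, deg p = 4.
Then, against the integer gridlines: it meets the x-axis at x = 0 (among the integer gridlines); the visible y-axis segment lies entirely on the curve.
Finally, these observations pin down the coefficients.

2*x^4 - x^3*y - 3*x*y^3 - 3*x^3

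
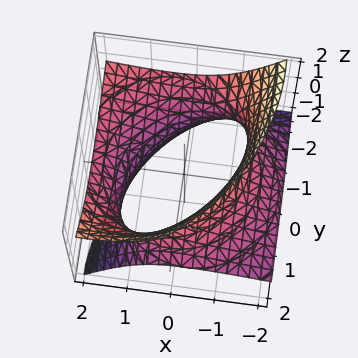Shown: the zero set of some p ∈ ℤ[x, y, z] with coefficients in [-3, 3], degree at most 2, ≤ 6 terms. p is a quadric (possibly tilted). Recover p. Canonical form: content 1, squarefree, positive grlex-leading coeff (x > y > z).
(a) deg p = 2. No degree-1 surface has this shape.
(b) Checking where it meets the axes: the surface avoids every integer z-axis point in the box.
(c) Solving for integer coefficients yields p as stated.

x^2 - 3*x*z + y^2 + 2*y*z - 2*z^2 - 3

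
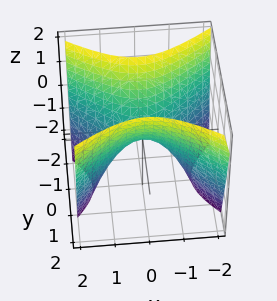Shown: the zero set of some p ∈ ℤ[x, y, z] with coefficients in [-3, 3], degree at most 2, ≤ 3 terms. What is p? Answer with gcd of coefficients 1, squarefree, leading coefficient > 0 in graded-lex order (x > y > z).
1. The degree is 2 — a hyperbolic paraboloid; a quadric.
2. Symmetries: it's symmetric under x → −x, forcing even powers of x; mirror symmetry y ↦ −y ⇒ only even powers of y.
3. Against the integer gridlines: it crosses the y-axis at the gridline y = 0; it meets the z-axis at z = 0 (among the integer gridlines).
4. These observations pin down the coefficients.

2*x^2 - 3*y^2 + 2*z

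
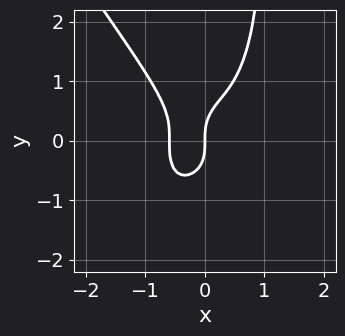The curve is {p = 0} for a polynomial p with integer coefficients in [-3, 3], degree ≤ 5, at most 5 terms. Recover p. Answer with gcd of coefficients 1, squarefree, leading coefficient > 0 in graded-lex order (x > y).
3*x^4 + x*y^3 - x^3 - y^3 + x

1. The degree is 4 — no degree-3 curve has this shape.
2. Reading off the gridlines: it meets the x-axis at x = 0 (among the integer gridlines); it meets the y-axis at y = 0 (among the integer gridlines).
3. Matching integer coefficients to the picture gives p.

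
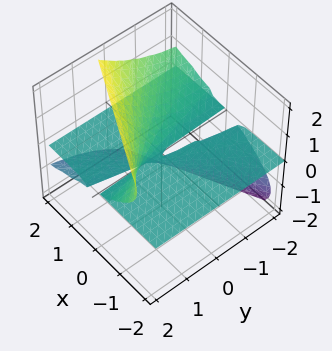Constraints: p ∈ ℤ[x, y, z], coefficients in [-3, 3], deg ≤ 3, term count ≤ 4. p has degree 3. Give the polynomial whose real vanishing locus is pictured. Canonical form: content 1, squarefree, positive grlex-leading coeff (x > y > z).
3*y*z^2 - 2*z^3 + 3*x*z

First, deg p = 3. A generic line meets the surface in up to 3 points.
Then, observable constraints: the visible x-axis segment lies entirely on the surface; it crosses the z-axis at the gridline z = 0; every point of the y-axis in the box is on the surface.
Finally, together with the visible shape, these determine p as stated.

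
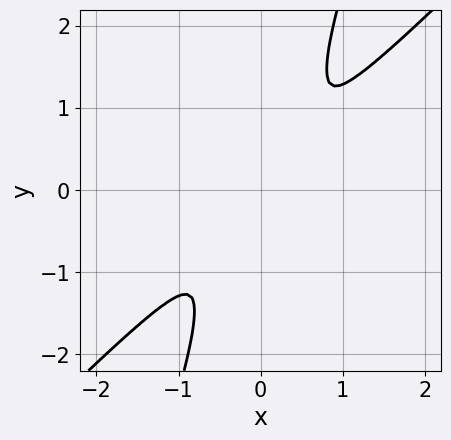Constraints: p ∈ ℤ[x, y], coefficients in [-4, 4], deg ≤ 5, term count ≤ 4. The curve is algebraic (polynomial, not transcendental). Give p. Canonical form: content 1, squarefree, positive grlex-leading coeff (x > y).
The degree is 4 — the shape is more complex than any degree-3 curve.
Putting this together gives p.

2*x^4 - 3*x*y^3 + y^4 + y^2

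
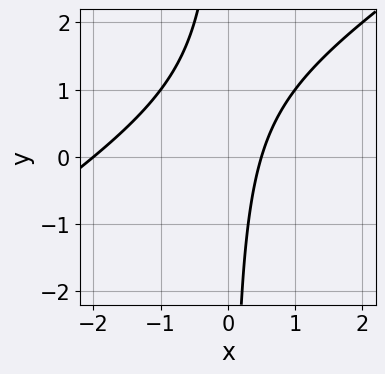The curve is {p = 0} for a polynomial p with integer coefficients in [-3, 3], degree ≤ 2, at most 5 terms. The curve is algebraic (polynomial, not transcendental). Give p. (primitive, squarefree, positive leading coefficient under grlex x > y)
deg p = 2. A generic line meets the curve in up to 2 points.
From the visible intercepts: the curve avoids every integer y-axis point in the box; it crosses the x-axis at the gridline x = -2.
These observations pin down the coefficients.

2*x^2 - 3*x*y + 3*x - 2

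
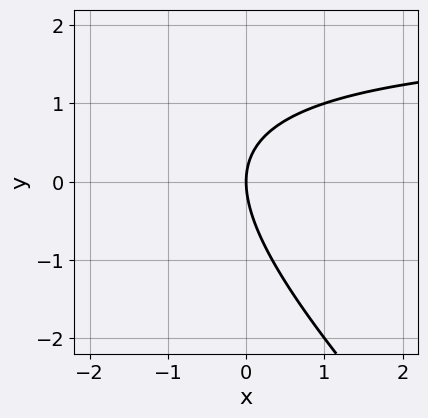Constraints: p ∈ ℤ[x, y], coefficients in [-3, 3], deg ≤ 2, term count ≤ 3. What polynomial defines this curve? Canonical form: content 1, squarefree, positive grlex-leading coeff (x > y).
x*y + y^2 - 2*x

(a) The degree is 2 — a generic line meets the curve in up to 2 points.
(b) Reading off the gridlines: it meets the x-axis at x = 0 (among the integer gridlines); one y-axis crossing is at y = 0.
(c) These observations pin down the coefficients.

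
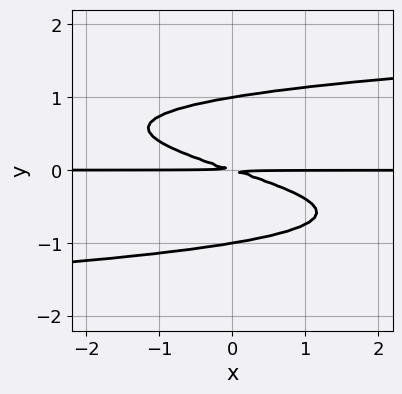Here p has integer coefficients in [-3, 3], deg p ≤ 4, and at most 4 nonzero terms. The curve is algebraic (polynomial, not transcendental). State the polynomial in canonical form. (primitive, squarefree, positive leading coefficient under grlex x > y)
3*y^4 - x*y - 3*y^2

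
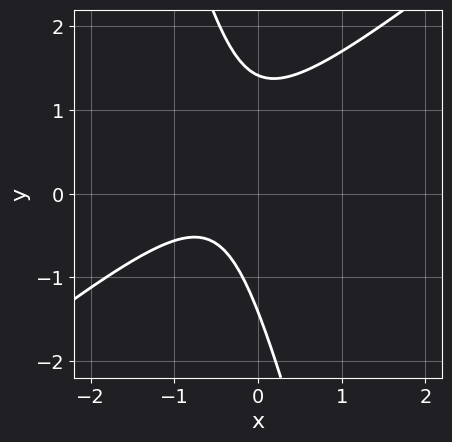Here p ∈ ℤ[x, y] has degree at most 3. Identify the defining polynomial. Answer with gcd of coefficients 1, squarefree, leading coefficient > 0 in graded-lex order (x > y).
3*x^2 - 3*x*y - y^2 + 3*x + 2

(a) The degree is 2 — no degree-1 curve has this shape.
(b) Observable constraints: it misses every integer gridline on the x-axis.
(c) These observations pin down the coefficients.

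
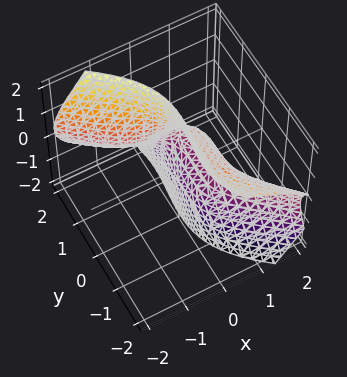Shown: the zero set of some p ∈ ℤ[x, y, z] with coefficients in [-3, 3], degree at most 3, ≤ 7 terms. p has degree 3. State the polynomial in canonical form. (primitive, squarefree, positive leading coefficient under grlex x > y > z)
1. The degree is 3 — a generic line meets the surface in up to 3 points.
2. Reading off the gridlines: it misses every integer gridline on the z-axis; it crosses the y-axis at the gridline y = 1.
3. Together with the visible shape, these determine p as stated. Check: (1, 0, 0) on the x-axis lies on the surface, and p(1, 0, 0) = 0. ✓

x^3 + 3*x*z^2 + y^3 + y^2*z - 1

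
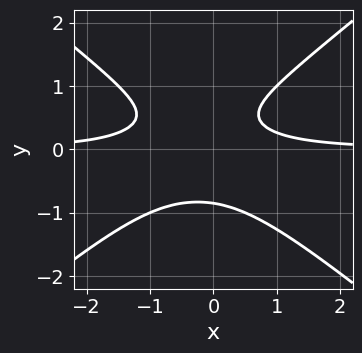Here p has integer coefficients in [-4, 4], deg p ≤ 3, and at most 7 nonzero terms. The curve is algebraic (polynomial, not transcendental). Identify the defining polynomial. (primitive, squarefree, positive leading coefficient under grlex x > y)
2*x^2*y - 3*y^3 + x*y + y - 1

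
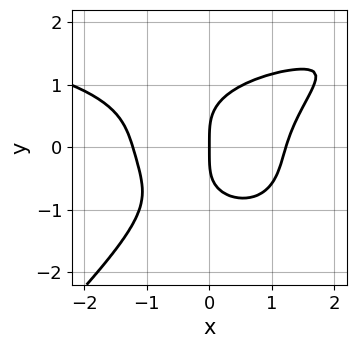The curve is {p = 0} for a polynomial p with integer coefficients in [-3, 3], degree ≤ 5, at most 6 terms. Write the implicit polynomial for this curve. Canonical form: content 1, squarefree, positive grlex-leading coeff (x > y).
x^3*y + x*y^3 - 2*y^4 - 2*x^3 + 3*x

(a) The degree is 4 — the shape is more complex than any degree-3 curve.
(b) From the visible intercepts: it crosses the y-axis at the gridline y = 0; one x-axis crossing is at x = 0.
(c) Fitting integer coefficients to these (and the overall shape) gives p.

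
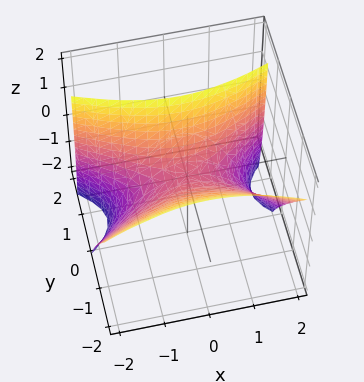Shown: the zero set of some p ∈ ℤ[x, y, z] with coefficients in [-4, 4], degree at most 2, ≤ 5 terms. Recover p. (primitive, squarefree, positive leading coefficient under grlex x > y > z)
(a) Degree: a generic line meets the surface in up to 2 points, so deg p = 2.
(b) From the axis intercepts and sections: one z-axis crossing is at z = 0; it meets the x-axis at x = 0 (among the integer gridlines); it crosses the y-axis at the gridline y = 0.
(c) Putting this together gives p.

x^2 - 3*y^2 - 2*y*z + 2*z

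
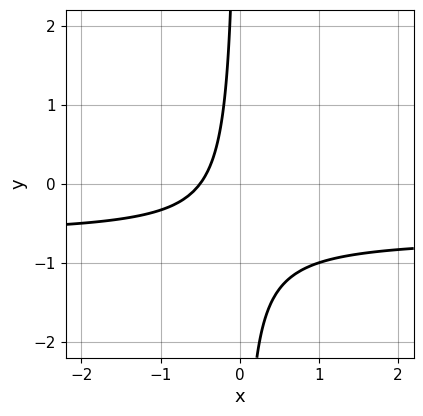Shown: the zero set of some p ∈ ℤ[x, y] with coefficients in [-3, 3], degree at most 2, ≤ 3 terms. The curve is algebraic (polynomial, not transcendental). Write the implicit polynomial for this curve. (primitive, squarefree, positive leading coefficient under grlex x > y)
Degree: no degree-1 curve has this shape, so deg p = 2.
Observable constraints: no y-intercept at any integer in the box.
Matching integer coefficients to the picture gives p.

3*x*y + 2*x + 1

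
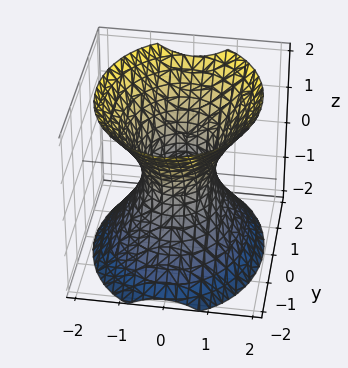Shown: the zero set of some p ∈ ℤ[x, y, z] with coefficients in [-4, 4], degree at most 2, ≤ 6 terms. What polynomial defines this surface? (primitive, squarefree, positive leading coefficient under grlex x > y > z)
3*x^2 + 2*y^2 - 2*z^2 - 2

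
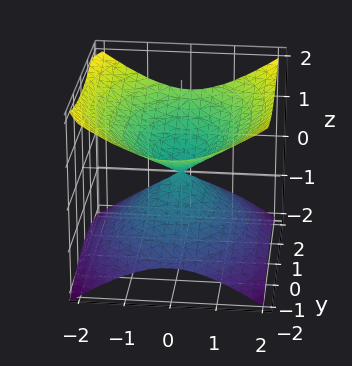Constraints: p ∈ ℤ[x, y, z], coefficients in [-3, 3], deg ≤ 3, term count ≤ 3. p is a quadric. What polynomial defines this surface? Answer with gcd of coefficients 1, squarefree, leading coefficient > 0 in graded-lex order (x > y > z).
(a) Degree: a double cone through the origin; a quadric, so deg p = 2.
(b) Symmetries: the z ↦ −z reflection is a symmetry, so z appears only in even powers; mirror symmetry x ↦ −x ⇒ only even powers of x; the y ↦ −y reflection is a symmetry, so y appears only in even powers.
(c) From the axis intercepts and sections: one y-axis crossing is at y = 0; one z-axis crossing is at z = 0.
(d) Assembling these constraints gives the stated polynomial.

2*x^2 + y^2 - 3*z^2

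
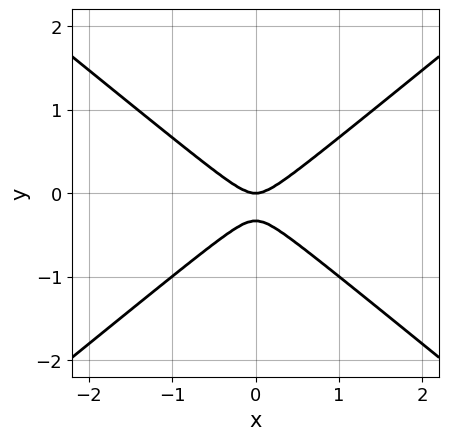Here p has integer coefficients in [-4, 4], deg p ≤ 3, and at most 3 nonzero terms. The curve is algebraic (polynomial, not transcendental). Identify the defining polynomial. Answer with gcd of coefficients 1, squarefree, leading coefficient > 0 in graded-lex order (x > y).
2*x^2 - 3*y^2 - y

(a) deg p = 2.
(b) Symmetries: it's symmetric under x → −x, forcing even powers of x.
(c) Reading off the gridlines: it meets the y-axis at y = 0 (among the integer gridlines); it crosses the x-axis at the gridline x = 0.
(d) Solving for integer coefficients yields p as stated.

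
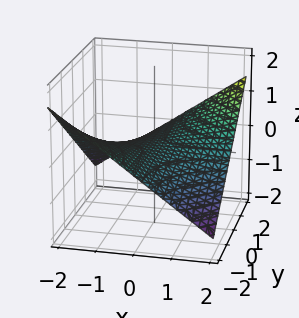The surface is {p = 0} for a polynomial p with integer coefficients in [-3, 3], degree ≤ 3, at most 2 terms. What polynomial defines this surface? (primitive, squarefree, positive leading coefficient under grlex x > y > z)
x*y - 3*z

1. Degree: a hyperbolic paraboloid; a quadric, so deg p = 2.
2. Observable constraints: the visible x-axis segment lies entirely on the surface; every point of the y-axis in the box is on the surface; it meets the z-axis at z = 0 (among the integer gridlines).
3. These observations pin down the coefficients.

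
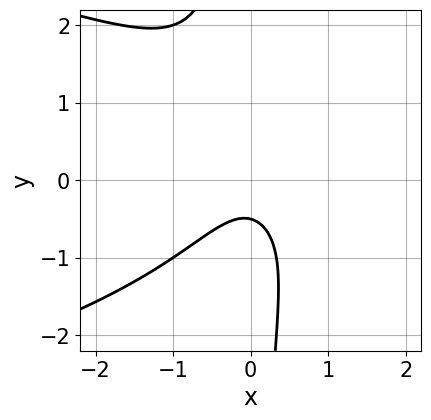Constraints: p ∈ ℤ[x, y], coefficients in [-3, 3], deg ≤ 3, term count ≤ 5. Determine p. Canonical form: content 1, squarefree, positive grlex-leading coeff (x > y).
The degree is 3 — no degree-2 curve has this shape.
Against the integer gridlines: it misses every integer gridline on the x-axis.
The integer polynomial consistent with all of this is the stated p.

2*x*y^2 + 3*x^2 + 2*y + 1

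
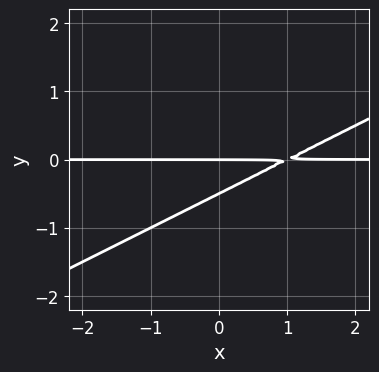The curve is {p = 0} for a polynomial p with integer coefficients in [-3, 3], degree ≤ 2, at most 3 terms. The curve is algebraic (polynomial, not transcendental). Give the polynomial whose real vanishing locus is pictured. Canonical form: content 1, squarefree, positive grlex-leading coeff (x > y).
(a) The degree is 2 — the shape is more complex than any degree-1 curve.
(b) From the visible intercepts: it crosses the y-axis at the gridline y = 0; every point of the x-axis in the box is on the curve.
(c) Together with the visible shape, these determine p as stated.

x*y - 2*y^2 - y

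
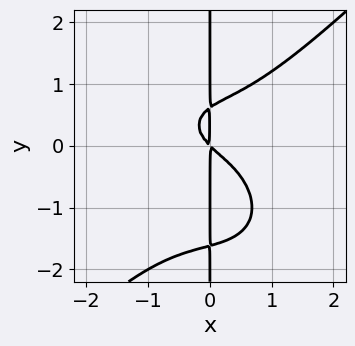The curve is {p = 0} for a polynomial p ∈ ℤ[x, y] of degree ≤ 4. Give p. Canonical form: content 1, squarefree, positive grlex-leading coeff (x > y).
x^4 - x*y^3 - x*y^2 + x^2 + x*y

deg p = 4. A generic line meets the curve in up to 4 points.
From the visible intercepts: every point of the y-axis in the box is on the curve.
Putting this together gives p.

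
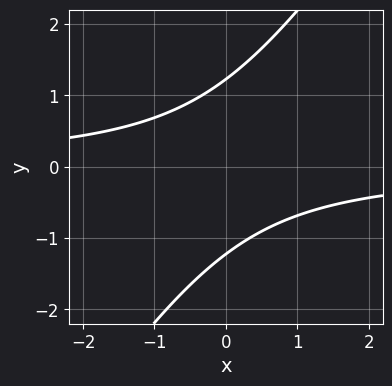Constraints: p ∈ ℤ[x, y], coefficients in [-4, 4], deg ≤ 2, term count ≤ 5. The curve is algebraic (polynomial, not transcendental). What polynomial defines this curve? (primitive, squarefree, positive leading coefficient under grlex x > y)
3*x*y - 2*y^2 + 3

1. deg p = 2. No degree-1 curve has this shape.
2. Checking where it meets the axes: no x-intercept at any integer in the box.
3. These observations pin down the coefficients.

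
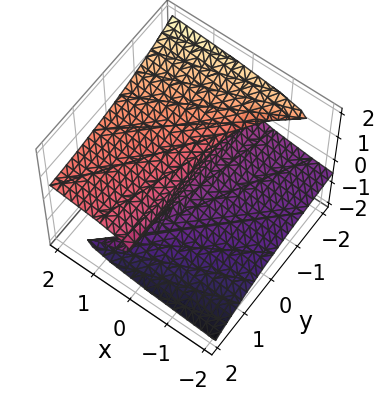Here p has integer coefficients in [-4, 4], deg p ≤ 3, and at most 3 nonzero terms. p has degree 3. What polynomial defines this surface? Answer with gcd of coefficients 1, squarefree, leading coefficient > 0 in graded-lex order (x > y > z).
1. deg p = 3.
2. Reading off the gridlines: it crosses the z-axis at the gridline z = 0; it crosses the x-axis at the gridline x = 0; every point of the y-axis in the box is on the surface.
3. Fitting integer coefficients to these (and the overall shape) gives p.

2*y*z^2 + 3*z^3 - x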